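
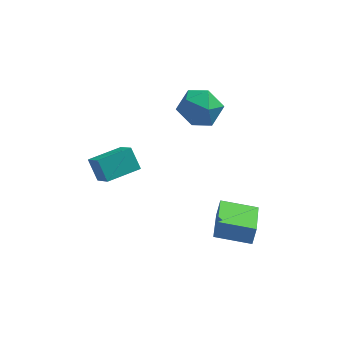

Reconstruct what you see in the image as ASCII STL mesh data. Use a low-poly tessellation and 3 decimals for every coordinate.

solid 
facet normal -0.840 -0.538 -0.069
outer loop
vertex -1.944 -3.927 3.686
vertex -2.408 -3.309 4.523
vertex -2.495 -2.933 2.646
endloop
endfacet
facet normal 0.409 -0.542 -0.734
outer loop
vertex -1.152 -2.071 2.757
vertex -1.944 -3.927 3.686
vertex -2.495 -2.933 2.646
endloop
endfacet
facet normal -0.840 -0.538 -0.069
outer loop
vertex -2.495 -2.933 2.646
vertex -2.408 -3.309 4.523
vertex -2.96 -2.315 3.484
endloop
endfacet
facet normal -0.358 0.645 -0.675
outer loop
vertex -2.96 -2.315 3.484
vertex -1.152 -2.071 2.757
vertex -2.495 -2.933 2.646
endloop
endfacet
facet normal 0.358 -0.645 0.675
outer loop
vertex -1.944 -3.927 3.686
vertex -1.065 -2.447 4.634
vertex -2.408 -3.309 4.523
endloop
endfacet
facet normal 0.408 -0.542 -0.735
outer loop
vertex -0.6 -3.065 3.796
vertex -1.944 -3.927 3.686
vertex -1.152 -2.071 2.757
endloop
endfacet
facet normal 0.359 -0.645 0.675
outer loop
vertex -0.6 -3.065 3.796
vertex -1.065 -2.447 4.634
vertex -1.944 -3.927 3.686
endloop
endfacet
facet normal -0.408 0.541 0.735
outer loop
vertex -2.408 -3.309 4.523
vertex -1.065 -2.447 4.634
vertex -2.96 -2.315 3.484
endloop
endfacet
facet normal -0.358 0.645 -0.675
outer loop
vertex -1.616 -1.453 3.594
vertex -1.152 -2.071 2.757
vertex -2.96 -2.315 3.484
endloop
endfacet
facet normal -0.408 0.542 0.734
outer loop
vertex -2.96 -2.315 3.484
vertex -1.065 -2.447 4.634
vertex -1.616 -1.453 3.594
endloop
endfacet
facet normal 0.840 0.538 0.068
outer loop
vertex -1.616 -1.453 3.594
vertex -0.6 -3.065 3.796
vertex -1.152 -2.071 2.757
endloop
endfacet
facet normal 0.840 0.538 0.069
outer loop
vertex -1.065 -2.447 4.634
vertex -0.6 -3.065 3.796
vertex -1.616 -1.453 3.594
endloop
endfacet
facet normal -0.984 0.062 0.167
outer loop
vertex 2.73 -3.053 0.034
vertex 2.761 -1.098 -0.512
vertex 2.567 -3.294 -0.839
endloop
endfacet
facet normal -0.015 -0.963 0.269
outer loop
vertex 4.279 -3.402 -1.128
vertex 2.73 -3.053 0.034
vertex 2.567 -3.294 -0.839
endloop
endfacet
facet normal -0.984 0.062 0.167
outer loop
vertex 2.567 -3.294 -0.839
vertex 2.761 -1.098 -0.512
vertex 2.598 -1.339 -1.385
endloop
endfacet
facet normal -0.177 -0.262 -0.949
outer loop
vertex 2.598 -1.339 -1.385
vertex 4.279 -3.402 -1.128
vertex 2.567 -3.294 -0.839
endloop
endfacet
facet normal 0.177 0.262 0.949
outer loop
vertex 2.73 -3.053 0.034
vertex 4.473 -1.206 -0.801
vertex 2.761 -1.098 -0.512
endloop
endfacet
facet normal -0.015 -0.963 0.269
outer loop
vertex 4.442 -3.161 -0.255
vertex 2.73 -3.053 0.034
vertex 4.279 -3.402 -1.128
endloop
endfacet
facet normal 0.177 0.262 0.949
outer loop
vertex 4.442 -3.161 -0.255
vertex 4.473 -1.206 -0.801
vertex 2.73 -3.053 0.034
endloop
endfacet
facet normal 0.015 0.963 -0.269
outer loop
vertex 2.761 -1.098 -0.512
vertex 4.473 -1.206 -0.801
vertex 2.598 -1.339 -1.385
endloop
endfacet
facet normal -0.177 -0.262 -0.949
outer loop
vertex 4.31 -1.447 -1.674
vertex 4.279 -3.402 -1.128
vertex 2.598 -1.339 -1.385
endloop
endfacet
facet normal 0.015 0.963 -0.269
outer loop
vertex 2.598 -1.339 -1.385
vertex 4.473 -1.206 -0.801
vertex 4.31 -1.447 -1.674
endloop
endfacet
facet normal 0.984 -0.062 -0.167
outer loop
vertex 4.31 -1.447 -1.674
vertex 4.442 -3.161 -0.255
vertex 4.279 -3.402 -1.128
endloop
endfacet
facet normal 0.984 -0.062 -0.167
outer loop
vertex 4.473 -1.206 -0.801
vertex 4.442 -3.161 -0.255
vertex 4.31 -1.447 -1.674
endloop
endfacet
facet normal 0.087 0.807 0.585
outer loop
vertex 2.144 2.245 4.014
vertex 1.099 2.047 4.442
vertex 2.021 1.585 4.943
endloop
endfacet
facet normal 0.724 0.513 0.460
outer loop
vertex 2.144 2.245 4.014
vertex 2.021 1.585 4.943
vertex 2.758 1.283 4.12
endloop
endfacet
facet normal 0.829 0.502 -0.245
outer loop
vertex 2.144 2.245 4.014
vertex 2.758 1.283 4.12
vertex 2.293 1.558 3.109
endloop
endfacet
facet normal 0.255 0.790 -0.558
outer loop
vertex 2.144 2.245 4.014
vertex 2.293 1.558 3.109
vertex 1.268 2.03 3.308
endloop
endfacet
facet normal -0.204 0.978 -0.045
outer loop
vertex 2.144 2.245 4.014
vertex 1.268 2.03 3.308
vertex 1.099 2.047 4.442
endloop
endfacet
facet normal 0.704 -0.163 0.691
outer loop
vertex 2.758 1.283 4.12
vertex 2.021 1.585 4.943
vertex 2.092 0.49 4.612
endloop
endfacet
facet normal -0.328 0.313 0.891
outer loop
vertex 2.021 1.585 4.943
vertex 1.099 2.047 4.442
vertex 1.067 0.962 4.811
endloop
endfacet
facet normal -0.797 0.590 -0.128
outer loop
vertex 1.099 2.047 4.442
vertex 1.268 2.03 3.308
vertex 0.602 1.237 3.8
endloop
endfacet
facet normal -0.054 0.286 -0.957
outer loop
vertex 1.268 2.03 3.308
vertex 2.293 1.558 3.109
vertex 1.339 0.935 2.977
endloop
endfacet
facet normal 0.874 -0.179 -0.451
outer loop
vertex 2.293 1.558 3.109
vertex 2.758 1.283 4.12
vertex 2.261 0.473 3.478
endloop
endfacet
facet normal -0.255 -0.790 0.558
outer loop
vertex 1.216 0.275 3.906
vertex 2.092 0.49 4.612
vertex 1.067 0.962 4.811
endloop
endfacet
facet normal -0.829 -0.502 0.245
outer loop
vertex 1.216 0.275 3.906
vertex 1.067 0.962 4.811
vertex 0.602 1.237 3.8
endloop
endfacet
facet normal -0.724 -0.513 -0.460
outer loop
vertex 1.216 0.275 3.906
vertex 0.602 1.237 3.8
vertex 1.339 0.935 2.977
endloop
endfacet
facet normal -0.087 -0.807 -0.585
outer loop
vertex 1.216 0.275 3.906
vertex 1.339 0.935 2.977
vertex 2.261 0.473 3.478
endloop
endfacet
facet normal 0.204 -0.978 0.045
outer loop
vertex 1.216 0.275 3.906
vertex 2.261 0.473 3.478
vertex 2.092 0.49 4.612
endloop
endfacet
facet normal 0.054 -0.286 0.957
outer loop
vertex 1.067 0.962 4.811
vertex 2.092 0.49 4.612
vertex 2.021 1.585 4.943
endloop
endfacet
facet normal -0.874 0.179 0.451
outer loop
vertex 0.602 1.237 3.8
vertex 1.067 0.962 4.811
vertex 1.099 2.047 4.442
endloop
endfacet
facet normal -0.704 0.163 -0.691
outer loop
vertex 1.339 0.935 2.977
vertex 0.602 1.237 3.8
vertex 1.268 2.03 3.308
endloop
endfacet
facet normal 0.328 -0.313 -0.891
outer loop
vertex 2.261 0.473 3.478
vertex 1.339 0.935 2.977
vertex 2.293 1.558 3.109
endloop
endfacet
facet normal 0.797 -0.590 0.128
outer loop
vertex 2.092 0.49 4.612
vertex 2.261 0.473 3.478
vertex 2.758 1.283 4.12
endloop
endfacet

endsolid


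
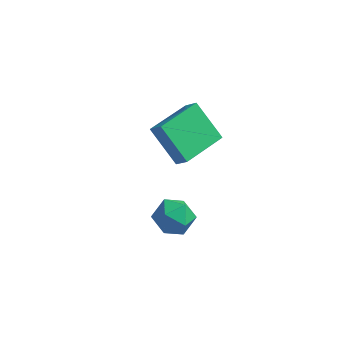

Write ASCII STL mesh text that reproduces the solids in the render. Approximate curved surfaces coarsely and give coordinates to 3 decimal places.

solid 
facet normal -0.673 0.268 0.690
outer loop
vertex 1.441 3.029 1.342
vertex 2.217 4.883 1.378
vertex 0.898 3.269 0.719
endloop
endfacet
facet normal -0.386 -0.922 -0.018
outer loop
vertex 2.183 2.757 -0.598
vertex 1.441 3.029 1.342
vertex 0.898 3.269 0.719
endloop
endfacet
facet normal -0.672 0.268 0.690
outer loop
vertex 0.898 3.269 0.719
vertex 2.217 4.883 1.378
vertex 1.674 5.123 0.756
endloop
endfacet
facet normal -0.631 0.279 -0.724
outer loop
vertex 1.674 5.123 0.756
vertex 2.183 2.757 -0.598
vertex 0.898 3.269 0.719
endloop
endfacet
facet normal 0.631 -0.278 0.724
outer loop
vertex 1.441 3.029 1.342
vertex 3.502 4.371 0.061
vertex 2.217 4.883 1.378
endloop
endfacet
facet normal -0.386 -0.922 -0.018
outer loop
vertex 2.726 2.517 0.024
vertex 1.441 3.029 1.342
vertex 2.183 2.757 -0.598
endloop
endfacet
facet normal 0.631 -0.279 0.724
outer loop
vertex 2.726 2.517 0.024
vertex 3.502 4.371 0.061
vertex 1.441 3.029 1.342
endloop
endfacet
facet normal 0.386 0.922 0.019
outer loop
vertex 2.217 4.883 1.378
vertex 3.502 4.371 0.061
vertex 1.674 5.123 0.756
endloop
endfacet
facet normal -0.631 0.278 -0.724
outer loop
vertex 2.959 4.611 -0.562
vertex 2.183 2.757 -0.598
vertex 1.674 5.123 0.756
endloop
endfacet
facet normal 0.386 0.922 0.018
outer loop
vertex 1.674 5.123 0.756
vertex 3.502 4.371 0.061
vertex 2.959 4.611 -0.562
endloop
endfacet
facet normal 0.672 -0.268 -0.690
outer loop
vertex 2.959 4.611 -0.562
vertex 2.726 2.517 0.024
vertex 2.183 2.757 -0.598
endloop
endfacet
facet normal 0.673 -0.268 -0.690
outer loop
vertex 3.502 4.371 0.061
vertex 2.726 2.517 0.024
vertex 2.959 4.611 -0.562
endloop
endfacet
facet normal -0.024 0.654 0.756
outer loop
vertex 3.406 0.367 -0.02
vertex 2.828 -0.158 0.416
vertex 3.707 -0.265 0.536
endloop
endfacet
facet normal 0.609 0.667 0.429
outer loop
vertex 3.406 0.367 -0.02
vertex 3.707 -0.265 0.536
vertex 4.112 -0.13 -0.249
endloop
endfacet
facet normal 0.499 0.827 -0.258
outer loop
vertex 3.406 0.367 -0.02
vertex 4.112 -0.13 -0.249
vertex 3.483 0.06 -0.855
endloop
endfacet
facet normal -0.203 0.913 -0.354
outer loop
vertex 3.406 0.367 -0.02
vertex 3.483 0.06 -0.855
vertex 2.69 0.043 -0.444
endloop
endfacet
facet normal -0.526 0.806 0.273
outer loop
vertex 3.406 0.367 -0.02
vertex 2.69 0.043 -0.444
vertex 2.828 -0.158 0.416
endloop
endfacet
facet normal 0.888 0.010 0.460
outer loop
vertex 4.112 -0.13 -0.249
vertex 3.707 -0.265 0.536
vertex 3.97 -0.963 0.044
endloop
endfacet
facet normal -0.137 -0.011 0.991
outer loop
vertex 3.707 -0.265 0.536
vertex 2.828 -0.158 0.416
vertex 3.177 -0.98 0.455
endloop
endfacet
facet normal -0.950 0.235 0.207
outer loop
vertex 2.828 -0.158 0.416
vertex 2.69 0.043 -0.444
vertex 2.548 -0.79 -0.151
endloop
endfacet
facet normal -0.427 0.408 -0.807
outer loop
vertex 2.69 0.043 -0.444
vertex 3.483 0.06 -0.855
vertex 2.953 -0.655 -0.936
endloop
endfacet
facet normal 0.709 0.270 -0.651
outer loop
vertex 3.483 0.06 -0.855
vertex 4.112 -0.13 -0.249
vertex 3.832 -0.762 -0.816
endloop
endfacet
facet normal 0.203 -0.913 0.354
outer loop
vertex 3.254 -1.287 -0.38
vertex 3.97 -0.963 0.044
vertex 3.177 -0.98 0.455
endloop
endfacet
facet normal -0.499 -0.827 0.258
outer loop
vertex 3.254 -1.287 -0.38
vertex 3.177 -0.98 0.455
vertex 2.548 -0.79 -0.151
endloop
endfacet
facet normal -0.609 -0.667 -0.429
outer loop
vertex 3.254 -1.287 -0.38
vertex 2.548 -0.79 -0.151
vertex 2.953 -0.655 -0.936
endloop
endfacet
facet normal 0.024 -0.654 -0.756
outer loop
vertex 3.254 -1.287 -0.38
vertex 2.953 -0.655 -0.936
vertex 3.832 -0.762 -0.816
endloop
endfacet
facet normal 0.526 -0.806 -0.273
outer loop
vertex 3.254 -1.287 -0.38
vertex 3.832 -0.762 -0.816
vertex 3.97 -0.963 0.044
endloop
endfacet
facet normal 0.427 -0.408 0.807
outer loop
vertex 3.177 -0.98 0.455
vertex 3.97 -0.963 0.044
vertex 3.707 -0.265 0.536
endloop
endfacet
facet normal -0.709 -0.270 0.651
outer loop
vertex 2.548 -0.79 -0.151
vertex 3.177 -0.98 0.455
vertex 2.828 -0.158 0.416
endloop
endfacet
facet normal -0.888 -0.010 -0.460
outer loop
vertex 2.953 -0.655 -0.936
vertex 2.548 -0.79 -0.151
vertex 2.69 0.043 -0.444
endloop
endfacet
facet normal 0.137 0.011 -0.991
outer loop
vertex 3.832 -0.762 -0.816
vertex 2.953 -0.655 -0.936
vertex 3.483 0.06 -0.855
endloop
endfacet
facet normal 0.950 -0.235 -0.207
outer loop
vertex 3.97 -0.963 0.044
vertex 3.832 -0.762 -0.816
vertex 4.112 -0.13 -0.249
endloop
endfacet

endsolid


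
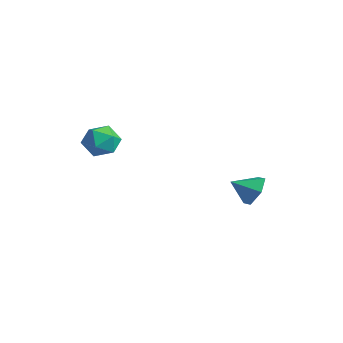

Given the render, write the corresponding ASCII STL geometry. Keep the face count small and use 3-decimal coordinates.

solid 
facet normal 0.396 0.769 -0.502
outer loop
vertex 0.888 3.868 -2.157
vertex 0.251 4.536 -1.636
vertex 1.207 4.3 -1.243
endloop
endfacet
facet normal 0.514 -0.831 0.214
outer loop
vertex 0.888 3.868 -2.157
vertex 1.207 4.3 -1.243
vertex -0.311 3.444 -0.924
endloop
endfacet
facet normal 0.396 0.769 -0.502
outer loop
vertex 1.207 4.3 -1.243
vertex 0.251 4.536 -1.636
vertex 0.57 4.968 -0.722
endloop
endfacet
facet normal 0.368 -0.328 0.870
outer loop
vertex 1.207 4.3 -1.243
vertex 0.57 4.968 -0.722
vertex -0.311 3.444 -0.924
endloop
endfacet
facet normal 0.396 0.769 -0.502
outer loop
vertex 0.57 4.968 -0.722
vertex 0.251 4.536 -1.636
vertex -0.386 5.204 -1.115
endloop
endfacet
facet normal -0.361 0.085 0.929
outer loop
vertex 0.57 4.968 -0.722
vertex -0.386 5.204 -1.115
vertex -0.311 3.444 -0.924
endloop
endfacet
facet normal 0.396 0.769 -0.502
outer loop
vertex -0.386 5.204 -1.115
vertex 0.251 4.536 -1.636
vertex -0.705 4.772 -2.029
endloop
endfacet
facet normal -0.944 -0.004 0.331
outer loop
vertex -0.386 5.204 -1.115
vertex -0.705 4.772 -2.029
vertex -0.311 3.444 -0.924
endloop
endfacet
facet normal 0.396 0.769 -0.502
outer loop
vertex -0.705 4.772 -2.029
vertex 0.251 4.536 -1.636
vertex -0.068 4.104 -2.55
endloop
endfacet
facet normal -0.798 -0.507 -0.325
outer loop
vertex -0.705 4.772 -2.029
vertex -0.068 4.104 -2.55
vertex -0.311 3.444 -0.924
endloop
endfacet
facet normal 0.396 0.769 -0.502
outer loop
vertex -0.068 4.104 -2.55
vertex 0.251 4.536 -1.636
vertex 0.888 3.868 -2.157
endloop
endfacet
facet normal -0.069 -0.921 -0.384
outer loop
vertex -0.068 4.104 -2.55
vertex 0.888 3.868 -2.157
vertex -0.311 3.444 -0.924
endloop
endfacet
facet normal 0.272 0.107 0.956
outer loop
vertex -3.646 -1.686 3.038
vertex -3.394 -2.749 3.085
vertex -2.635 -2.02 2.788
endloop
endfacet
facet normal 0.381 0.711 0.591
outer loop
vertex -3.646 -1.686 3.038
vertex -2.635 -2.02 2.788
vertex -3.124 -1.253 2.181
endloop
endfacet
facet normal -0.243 0.917 0.315
outer loop
vertex -3.646 -1.686 3.038
vertex -3.124 -1.253 2.181
vertex -4.184 -1.507 2.103
endloop
endfacet
facet normal -0.739 0.441 0.510
outer loop
vertex -3.646 -1.686 3.038
vertex -4.184 -1.507 2.103
vertex -4.351 -2.432 2.662
endloop
endfacet
facet normal -0.420 -0.060 0.906
outer loop
vertex -3.646 -1.686 3.038
vertex -4.351 -2.432 2.662
vertex -3.394 -2.749 3.085
endloop
endfacet
facet normal 0.824 0.565 0.050
outer loop
vertex -3.124 -1.253 2.181
vertex -2.635 -2.02 2.788
vertex -2.549 -2.048 1.698
endloop
endfacet
facet normal 0.647 -0.412 0.641
outer loop
vertex -2.635 -2.02 2.788
vertex -3.394 -2.749 3.085
vertex -2.716 -2.973 2.257
endloop
endfacet
facet normal -0.473 -0.681 0.559
outer loop
vertex -3.394 -2.749 3.085
vertex -4.351 -2.432 2.662
vertex -3.776 -3.227 2.179
endloop
endfacet
facet normal -0.988 0.129 -0.081
outer loop
vertex -4.351 -2.432 2.662
vertex -4.184 -1.507 2.103
vertex -4.265 -2.46 1.572
endloop
endfacet
facet normal -0.186 0.899 -0.396
outer loop
vertex -4.184 -1.507 2.103
vertex -3.124 -1.253 2.181
vertex -3.506 -1.731 1.275
endloop
endfacet
facet normal 0.739 -0.441 -0.510
outer loop
vertex -3.254 -2.794 1.322
vertex -2.549 -2.048 1.698
vertex -2.716 -2.973 2.257
endloop
endfacet
facet normal 0.243 -0.917 -0.315
outer loop
vertex -3.254 -2.794 1.322
vertex -2.716 -2.973 2.257
vertex -3.776 -3.227 2.179
endloop
endfacet
facet normal -0.381 -0.711 -0.591
outer loop
vertex -3.254 -2.794 1.322
vertex -3.776 -3.227 2.179
vertex -4.265 -2.46 1.572
endloop
endfacet
facet normal -0.272 -0.107 -0.956
outer loop
vertex -3.254 -2.794 1.322
vertex -4.265 -2.46 1.572
vertex -3.506 -1.731 1.275
endloop
endfacet
facet normal 0.420 0.060 -0.906
outer loop
vertex -3.254 -2.794 1.322
vertex -3.506 -1.731 1.275
vertex -2.549 -2.048 1.698
endloop
endfacet
facet normal 0.988 -0.129 0.081
outer loop
vertex -2.716 -2.973 2.257
vertex -2.549 -2.048 1.698
vertex -2.635 -2.02 2.788
endloop
endfacet
facet normal 0.186 -0.899 0.396
outer loop
vertex -3.776 -3.227 2.179
vertex -2.716 -2.973 2.257
vertex -3.394 -2.749 3.085
endloop
endfacet
facet normal -0.824 -0.565 -0.050
outer loop
vertex -4.265 -2.46 1.572
vertex -3.776 -3.227 2.179
vertex -4.351 -2.432 2.662
endloop
endfacet
facet normal -0.647 0.412 -0.641
outer loop
vertex -3.506 -1.731 1.275
vertex -4.265 -2.46 1.572
vertex -4.184 -1.507 2.103
endloop
endfacet
facet normal 0.473 0.681 -0.559
outer loop
vertex -2.549 -2.048 1.698
vertex -3.506 -1.731 1.275
vertex -3.124 -1.253 2.181
endloop
endfacet

endsolid


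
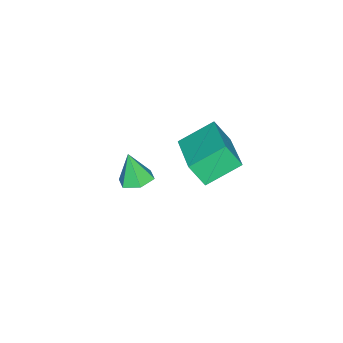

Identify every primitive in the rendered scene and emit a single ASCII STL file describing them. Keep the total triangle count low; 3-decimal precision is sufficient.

solid 
facet normal 0.054 0.297 -0.953
outer loop
vertex 0.997 0.693 -2.937
vertex 0.515 0.257 -3.1
vertex 0.354 0.881 -2.915
endloop
endfacet
facet normal 0.229 0.704 0.672
outer loop
vertex 0.997 0.693 -2.937
vertex 0.354 0.881 -2.915
vertex 0.445 -0.117 -1.9
endloop
endfacet
facet normal 0.056 0.297 -0.953
outer loop
vertex 0.354 0.881 -2.915
vertex 0.515 0.257 -3.1
vertex -0.128 0.445 -3.079
endloop
endfacet
facet normal -0.652 0.510 0.560
outer loop
vertex 0.354 0.881 -2.915
vertex -0.128 0.445 -3.079
vertex 0.445 -0.117 -1.9
endloop
endfacet
facet normal 0.056 0.297 -0.953
outer loop
vertex -0.128 0.445 -3.079
vertex 0.515 0.257 -3.1
vertex 0.033 -0.178 -3.264
endloop
endfacet
facet normal -0.903 -0.319 0.287
outer loop
vertex -0.128 0.445 -3.079
vertex 0.033 -0.178 -3.264
vertex 0.445 -0.117 -1.9
endloop
endfacet
facet normal 0.055 0.299 -0.953
outer loop
vertex 0.033 -0.178 -3.264
vertex 0.515 0.257 -3.1
vertex 0.675 -0.366 -3.286
endloop
endfacet
facet normal -0.275 -0.953 0.126
outer loop
vertex 0.033 -0.178 -3.264
vertex 0.675 -0.366 -3.286
vertex 0.445 -0.117 -1.9
endloop
endfacet
facet normal 0.054 0.298 -0.953
outer loop
vertex 0.675 -0.366 -3.286
vertex 0.515 0.257 -3.1
vertex 1.157 0.07 -3.122
endloop
endfacet
facet normal 0.606 -0.759 0.237
outer loop
vertex 0.675 -0.366 -3.286
vertex 1.157 0.07 -3.122
vertex 0.445 -0.117 -1.9
endloop
endfacet
facet normal 0.054 0.297 -0.953
outer loop
vertex 1.157 0.07 -3.122
vertex 0.515 0.257 -3.1
vertex 0.997 0.693 -2.937
endloop
endfacet
facet normal 0.857 0.069 0.510
outer loop
vertex 1.157 0.07 -3.122
vertex 0.997 0.693 -2.937
vertex 0.445 -0.117 -1.9
endloop
endfacet
facet normal -0.752 -0.610 -0.249
outer loop
vertex 0.74 3.367 1.801
vertex 0.588 3.903 0.947
vertex 1.659 2.52 1.104
endloop
endfacet
facet normal 0.150 -0.526 0.837
outer loop
vertex 3.132 3.717 1.593
vertex 0.74 3.367 1.801
vertex 1.659 2.52 1.104
endloop
endfacet
facet normal -0.752 -0.610 -0.249
outer loop
vertex 1.659 2.52 1.104
vertex 0.588 3.903 0.947
vertex 1.506 3.057 0.251
endloop
endfacet
facet normal 0.642 -0.591 -0.487
outer loop
vertex 1.506 3.057 0.251
vertex 3.132 3.717 1.593
vertex 1.659 2.52 1.104
endloop
endfacet
facet normal -0.643 0.592 0.486
outer loop
vertex 0.74 3.367 1.801
vertex 2.061 5.1 1.436
vertex 0.588 3.903 0.947
endloop
endfacet
facet normal 0.150 -0.526 0.837
outer loop
vertex 2.214 4.563 2.289
vertex 0.74 3.367 1.801
vertex 3.132 3.717 1.593
endloop
endfacet
facet normal -0.642 0.592 0.488
outer loop
vertex 2.214 4.563 2.289
vertex 2.061 5.1 1.436
vertex 0.74 3.367 1.801
endloop
endfacet
facet normal -0.150 0.526 -0.837
outer loop
vertex 0.588 3.903 0.947
vertex 2.061 5.1 1.436
vertex 1.506 3.057 0.251
endloop
endfacet
facet normal 0.642 -0.593 -0.486
outer loop
vertex 2.98 4.253 0.739
vertex 3.132 3.717 1.593
vertex 1.506 3.057 0.251
endloop
endfacet
facet normal -0.150 0.526 -0.837
outer loop
vertex 1.506 3.057 0.251
vertex 2.061 5.1 1.436
vertex 2.98 4.253 0.739
endloop
endfacet
facet normal 0.752 0.611 0.249
outer loop
vertex 2.98 4.253 0.739
vertex 2.214 4.563 2.289
vertex 3.132 3.717 1.593
endloop
endfacet
facet normal 0.752 0.610 0.249
outer loop
vertex 2.061 5.1 1.436
vertex 2.214 4.563 2.289
vertex 2.98 4.253 0.739
endloop
endfacet

endsolid


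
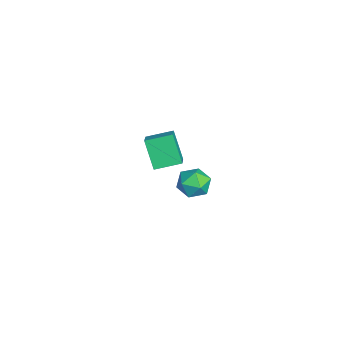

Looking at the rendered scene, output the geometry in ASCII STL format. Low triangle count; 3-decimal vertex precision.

solid 
facet normal -0.519 -0.219 0.826
outer loop
vertex -1.251 -2.277 -2.186
vertex -1.28 -1.104 -1.893
vertex -2.174 -2.163 -2.736
endloop
endfacet
facet normal 0.025 -0.970 -0.242
outer loop
vertex -1.4 -1.836 -3.967
vertex -1.251 -2.277 -2.186
vertex -2.174 -2.163 -2.736
endloop
endfacet
facet normal -0.519 -0.219 0.826
outer loop
vertex -2.174 -2.163 -2.736
vertex -1.28 -1.104 -1.893
vertex -2.203 -0.989 -2.443
endloop
endfacet
facet normal -0.854 0.106 -0.509
outer loop
vertex -2.203 -0.989 -2.443
vertex -1.4 -1.836 -3.967
vertex -2.174 -2.163 -2.736
endloop
endfacet
facet normal 0.854 -0.106 0.509
outer loop
vertex -1.251 -2.277 -2.186
vertex -0.506 -0.777 -3.124
vertex -1.28 -1.104 -1.893
endloop
endfacet
facet normal 0.023 -0.970 -0.242
outer loop
vertex -0.477 -1.951 -3.417
vertex -1.251 -2.277 -2.186
vertex -1.4 -1.836 -3.967
endloop
endfacet
facet normal 0.854 -0.106 0.509
outer loop
vertex -0.477 -1.951 -3.417
vertex -0.506 -0.777 -3.124
vertex -1.251 -2.277 -2.186
endloop
endfacet
facet normal -0.024 0.970 0.243
outer loop
vertex -1.28 -1.104 -1.893
vertex -0.506 -0.777 -3.124
vertex -2.203 -0.989 -2.443
endloop
endfacet
facet normal -0.854 0.106 -0.509
outer loop
vertex -1.429 -0.663 -3.674
vertex -1.4 -1.836 -3.967
vertex -2.203 -0.989 -2.443
endloop
endfacet
facet normal -0.024 0.970 0.242
outer loop
vertex -2.203 -0.989 -2.443
vertex -0.506 -0.777 -3.124
vertex -1.429 -0.663 -3.674
endloop
endfacet
facet normal 0.519 0.219 -0.826
outer loop
vertex -1.429 -0.663 -3.674
vertex -0.477 -1.951 -3.417
vertex -1.4 -1.836 -3.967
endloop
endfacet
facet normal 0.519 0.219 -0.826
outer loop
vertex -0.506 -0.777 -3.124
vertex -0.477 -1.951 -3.417
vertex -1.429 -0.663 -3.674
endloop
endfacet
facet normal 0.012 0.962 -0.271
outer loop
vertex 4.198 -0.269 -0.843
vertex 3.455 -0.241 -0.776
vertex 3.889 -0.081 -0.19
endloop
endfacet
facet normal 0.617 0.785 0.066
outer loop
vertex 4.198 -0.269 -0.843
vertex 3.889 -0.081 -0.19
vertex 4.476 -0.541 -0.206
endloop
endfacet
facet normal 0.922 0.251 -0.295
outer loop
vertex 4.198 -0.269 -0.843
vertex 4.476 -0.541 -0.206
vertex 4.406 -0.985 -0.802
endloop
endfacet
facet normal 0.506 0.098 -0.857
outer loop
vertex 4.198 -0.269 -0.843
vertex 4.406 -0.985 -0.802
vertex 3.774 -0.799 -1.154
endloop
endfacet
facet normal -0.056 0.538 -0.841
outer loop
vertex 4.198 -0.269 -0.843
vertex 3.774 -0.799 -1.154
vertex 3.455 -0.241 -0.776
endloop
endfacet
facet normal 0.444 0.541 0.714
outer loop
vertex 4.476 -0.541 -0.206
vertex 3.889 -0.081 -0.19
vertex 3.906 -0.681 0.254
endloop
endfacet
facet normal -0.533 0.829 0.168
outer loop
vertex 3.889 -0.081 -0.19
vertex 3.455 -0.241 -0.776
vertex 3.274 -0.495 -0.098
endloop
endfacet
facet normal -0.643 0.143 -0.753
outer loop
vertex 3.455 -0.241 -0.776
vertex 3.774 -0.799 -1.154
vertex 3.204 -0.939 -0.694
endloop
endfacet
facet normal 0.266 -0.568 -0.778
outer loop
vertex 3.774 -0.799 -1.154
vertex 4.406 -0.985 -0.802
vertex 3.791 -1.399 -0.71
endloop
endfacet
facet normal 0.938 -0.322 0.130
outer loop
vertex 4.406 -0.985 -0.802
vertex 4.476 -0.541 -0.206
vertex 4.225 -1.239 -0.124
endloop
endfacet
facet normal -0.506 -0.098 0.857
outer loop
vertex 3.482 -1.211 -0.057
vertex 3.906 -0.681 0.254
vertex 3.274 -0.495 -0.098
endloop
endfacet
facet normal -0.922 -0.251 0.295
outer loop
vertex 3.482 -1.211 -0.057
vertex 3.274 -0.495 -0.098
vertex 3.204 -0.939 -0.694
endloop
endfacet
facet normal -0.617 -0.785 -0.066
outer loop
vertex 3.482 -1.211 -0.057
vertex 3.204 -0.939 -0.694
vertex 3.791 -1.399 -0.71
endloop
endfacet
facet normal -0.012 -0.962 0.271
outer loop
vertex 3.482 -1.211 -0.057
vertex 3.791 -1.399 -0.71
vertex 4.225 -1.239 -0.124
endloop
endfacet
facet normal 0.056 -0.538 0.841
outer loop
vertex 3.482 -1.211 -0.057
vertex 4.225 -1.239 -0.124
vertex 3.906 -0.681 0.254
endloop
endfacet
facet normal -0.266 0.568 0.778
outer loop
vertex 3.274 -0.495 -0.098
vertex 3.906 -0.681 0.254
vertex 3.889 -0.081 -0.19
endloop
endfacet
facet normal -0.938 0.322 -0.130
outer loop
vertex 3.204 -0.939 -0.694
vertex 3.274 -0.495 -0.098
vertex 3.455 -0.241 -0.776
endloop
endfacet
facet normal -0.444 -0.541 -0.714
outer loop
vertex 3.791 -1.399 -0.71
vertex 3.204 -0.939 -0.694
vertex 3.774 -0.799 -1.154
endloop
endfacet
facet normal 0.533 -0.829 -0.168
outer loop
vertex 4.225 -1.239 -0.124
vertex 3.791 -1.399 -0.71
vertex 4.406 -0.985 -0.802
endloop
endfacet
facet normal 0.643 -0.143 0.753
outer loop
vertex 3.906 -0.681 0.254
vertex 4.225 -1.239 -0.124
vertex 4.476 -0.541 -0.206
endloop
endfacet

endsolid


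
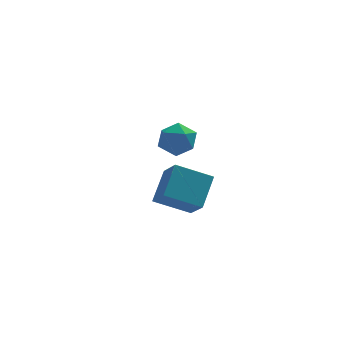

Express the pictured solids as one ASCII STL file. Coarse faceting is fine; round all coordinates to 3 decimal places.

solid 
facet normal -0.771 0.555 -0.312
outer loop
vertex 2.133 4.313 -2.944
vertex 1.364 3.468 -2.549
vertex 1.71 4.362 -1.813
endloop
endfacet
facet normal -0.220 0.968 -0.124
outer loop
vertex 2.133 4.313 -2.944
vertex 1.71 4.362 -1.813
vertex 2.875 4.598 -2.034
endloop
endfacet
facet normal 0.342 0.780 -0.523
outer loop
vertex 2.133 4.313 -2.944
vertex 2.875 4.598 -2.034
vertex 3.249 3.849 -2.906
endloop
endfacet
facet normal 0.138 0.253 -0.958
outer loop
vertex 2.133 4.313 -2.944
vertex 3.249 3.849 -2.906
vertex 2.315 3.151 -3.225
endloop
endfacet
facet normal -0.550 0.114 -0.827
outer loop
vertex 2.133 4.313 -2.944
vertex 2.315 3.151 -3.225
vertex 1.364 3.468 -2.549
endloop
endfacet
facet normal -0.062 0.828 0.557
outer loop
vertex 2.875 4.598 -2.034
vertex 1.71 4.362 -1.813
vertex 2.565 3.929 -1.075
endloop
endfacet
facet normal -0.954 0.161 0.253
outer loop
vertex 1.71 4.362 -1.813
vertex 1.364 3.468 -2.549
vertex 1.631 3.231 -1.394
endloop
endfacet
facet normal -0.597 -0.555 -0.580
outer loop
vertex 1.364 3.468 -2.549
vertex 2.315 3.151 -3.225
vertex 2.005 2.482 -2.266
endloop
endfacet
facet normal 0.516 -0.329 -0.791
outer loop
vertex 2.315 3.151 -3.225
vertex 3.249 3.849 -2.906
vertex 3.17 2.718 -2.487
endloop
endfacet
facet normal 0.847 0.525 -0.088
outer loop
vertex 3.249 3.849 -2.906
vertex 2.875 4.598 -2.034
vertex 3.516 3.612 -1.751
endloop
endfacet
facet normal -0.138 -0.253 0.958
outer loop
vertex 2.747 2.767 -1.356
vertex 2.565 3.929 -1.075
vertex 1.631 3.231 -1.394
endloop
endfacet
facet normal -0.342 -0.780 0.523
outer loop
vertex 2.747 2.767 -1.356
vertex 1.631 3.231 -1.394
vertex 2.005 2.482 -2.266
endloop
endfacet
facet normal 0.220 -0.968 0.124
outer loop
vertex 2.747 2.767 -1.356
vertex 2.005 2.482 -2.266
vertex 3.17 2.718 -2.487
endloop
endfacet
facet normal 0.771 -0.555 0.312
outer loop
vertex 2.747 2.767 -1.356
vertex 3.17 2.718 -2.487
vertex 3.516 3.612 -1.751
endloop
endfacet
facet normal 0.550 -0.114 0.827
outer loop
vertex 2.747 2.767 -1.356
vertex 3.516 3.612 -1.751
vertex 2.565 3.929 -1.075
endloop
endfacet
facet normal -0.516 0.329 0.791
outer loop
vertex 1.631 3.231 -1.394
vertex 2.565 3.929 -1.075
vertex 1.71 4.362 -1.813
endloop
endfacet
facet normal -0.847 -0.525 0.088
outer loop
vertex 2.005 2.482 -2.266
vertex 1.631 3.231 -1.394
vertex 1.364 3.468 -2.549
endloop
endfacet
facet normal 0.062 -0.828 -0.557
outer loop
vertex 3.17 2.718 -2.487
vertex 2.005 2.482 -2.266
vertex 2.315 3.151 -3.225
endloop
endfacet
facet normal 0.954 -0.161 -0.253
outer loop
vertex 3.516 3.612 -1.751
vertex 3.17 2.718 -2.487
vertex 3.249 3.849 -2.906
endloop
endfacet
facet normal 0.597 0.555 0.580
outer loop
vertex 2.565 3.929 -1.075
vertex 3.516 3.612 -1.751
vertex 2.875 4.598 -2.034
endloop
endfacet
facet normal -0.899 0.118 0.421
outer loop
vertex 1.372 -2.513 -0.671
vertex 0.997 -1.186 -1.842
vertex 0.552 -3.939 -2.023
endloop
endfacet
facet normal 0.208 -0.733 0.647
outer loop
vertex 2.503 -4.194 -2.938
vertex 1.372 -2.513 -0.671
vertex 0.552 -3.939 -2.023
endloop
endfacet
facet normal -0.899 0.118 0.422
outer loop
vertex 0.552 -3.939 -2.023
vertex 0.997 -1.186 -1.842
vertex 0.176 -2.612 -3.195
endloop
endfacet
facet normal -0.385 -0.670 -0.635
outer loop
vertex 0.176 -2.612 -3.195
vertex 2.503 -4.194 -2.938
vertex 0.552 -3.939 -2.023
endloop
endfacet
facet normal 0.385 0.669 0.635
outer loop
vertex 1.372 -2.513 -0.671
vertex 2.948 -1.441 -2.757
vertex 0.997 -1.186 -1.842
endloop
endfacet
facet normal 0.207 -0.734 0.647
outer loop
vertex 3.324 -2.768 -1.585
vertex 1.372 -2.513 -0.671
vertex 2.503 -4.194 -2.938
endloop
endfacet
facet normal 0.385 0.670 0.635
outer loop
vertex 3.324 -2.768 -1.585
vertex 2.948 -1.441 -2.757
vertex 1.372 -2.513 -0.671
endloop
endfacet
facet normal -0.208 0.734 -0.647
outer loop
vertex 0.997 -1.186 -1.842
vertex 2.948 -1.441 -2.757
vertex 0.176 -2.612 -3.195
endloop
endfacet
facet normal -0.385 -0.669 -0.635
outer loop
vertex 2.128 -2.867 -4.109
vertex 2.503 -4.194 -2.938
vertex 0.176 -2.612 -3.195
endloop
endfacet
facet normal -0.207 0.733 -0.648
outer loop
vertex 0.176 -2.612 -3.195
vertex 2.948 -1.441 -2.757
vertex 2.128 -2.867 -4.109
endloop
endfacet
facet normal 0.899 -0.118 -0.421
outer loop
vertex 2.128 -2.867 -4.109
vertex 3.324 -2.768 -1.585
vertex 2.503 -4.194 -2.938
endloop
endfacet
facet normal 0.899 -0.117 -0.421
outer loop
vertex 2.948 -1.441 -2.757
vertex 3.324 -2.768 -1.585
vertex 2.128 -2.867 -4.109
endloop
endfacet

endsolid


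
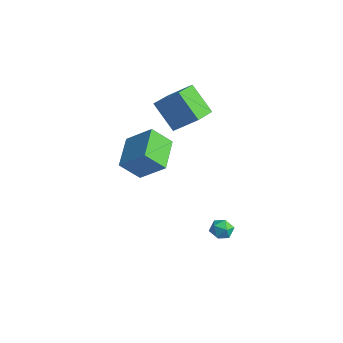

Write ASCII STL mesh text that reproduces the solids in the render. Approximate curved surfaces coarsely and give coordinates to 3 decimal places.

solid 
facet normal -0.646 0.709 0.282
outer loop
vertex -2.199 -3.334 1.886
vertex -0.886 -2.633 3.131
vertex -1.644 -2.383 0.767
endloop
endfacet
facet normal -0.676 -0.361 -0.642
outer loop
vertex -0.274 -3.887 0.169
vertex -2.199 -3.334 1.886
vertex -1.644 -2.383 0.767
endloop
endfacet
facet normal -0.646 0.710 0.282
outer loop
vertex -1.644 -2.383 0.767
vertex -0.886 -2.633 3.131
vertex -0.331 -1.683 2.012
endloop
endfacet
facet normal 0.353 0.605 -0.713
outer loop
vertex -0.331 -1.683 2.012
vertex -0.274 -3.887 0.169
vertex -1.644 -2.383 0.767
endloop
endfacet
facet normal -0.353 -0.605 0.713
outer loop
vertex -2.199 -3.334 1.886
vertex 0.484 -4.137 2.533
vertex -0.886 -2.633 3.131
endloop
endfacet
facet normal -0.676 -0.361 -0.642
outer loop
vertex -0.829 -4.837 1.288
vertex -2.199 -3.334 1.886
vertex -0.274 -3.887 0.169
endloop
endfacet
facet normal -0.353 -0.606 0.713
outer loop
vertex -0.829 -4.837 1.288
vertex 0.484 -4.137 2.533
vertex -2.199 -3.334 1.886
endloop
endfacet
facet normal 0.676 0.361 0.642
outer loop
vertex -0.886 -2.633 3.131
vertex 0.484 -4.137 2.533
vertex -0.331 -1.683 2.012
endloop
endfacet
facet normal 0.353 0.606 -0.713
outer loop
vertex 1.039 -3.186 1.414
vertex -0.274 -3.887 0.169
vertex -0.331 -1.683 2.012
endloop
endfacet
facet normal 0.676 0.361 0.642
outer loop
vertex -0.331 -1.683 2.012
vertex 0.484 -4.137 2.533
vertex 1.039 -3.186 1.414
endloop
endfacet
facet normal 0.646 -0.709 -0.282
outer loop
vertex 1.039 -3.186 1.414
vertex -0.829 -4.837 1.288
vertex -0.274 -3.887 0.169
endloop
endfacet
facet normal 0.646 -0.709 -0.282
outer loop
vertex 0.484 -4.137 2.533
vertex -0.829 -4.837 1.288
vertex 1.039 -3.186 1.414
endloop
endfacet
facet normal 0.064 0.836 0.544
outer loop
vertex 2.488 -0.226 -3.504
vertex 2.807 -0.598 -2.97
vertex 3.21 -0.291 -3.489
endloop
endfacet
facet normal 0.092 0.984 -0.152
outer loop
vertex 2.488 -0.226 -3.504
vertex 3.21 -0.291 -3.489
vertex 2.853 -0.355 -4.118
endloop
endfacet
facet normal -0.504 0.734 -0.454
outer loop
vertex 2.488 -0.226 -3.504
vertex 2.853 -0.355 -4.118
vertex 2.23 -0.702 -3.987
endloop
endfacet
facet normal -0.900 0.432 0.055
outer loop
vertex 2.488 -0.226 -3.504
vertex 2.23 -0.702 -3.987
vertex 2.201 -0.853 -3.278
endloop
endfacet
facet normal -0.550 0.494 0.673
outer loop
vertex 2.488 -0.226 -3.504
vertex 2.201 -0.853 -3.278
vertex 2.807 -0.598 -2.97
endloop
endfacet
facet normal 0.645 0.631 -0.430
outer loop
vertex 2.853 -0.355 -4.118
vertex 3.21 -0.291 -3.489
vertex 3.399 -0.807 -3.962
endloop
endfacet
facet normal 0.601 0.391 0.698
outer loop
vertex 3.21 -0.291 -3.489
vertex 2.807 -0.598 -2.97
vertex 3.37 -0.958 -3.253
endloop
endfacet
facet normal -0.392 -0.161 0.906
outer loop
vertex 2.807 -0.598 -2.97
vertex 2.201 -0.853 -3.278
vertex 2.747 -1.305 -3.122
endloop
endfacet
facet normal -0.960 -0.264 -0.095
outer loop
vertex 2.201 -0.853 -3.278
vertex 2.23 -0.702 -3.987
vertex 2.39 -1.369 -3.751
endloop
endfacet
facet normal -0.319 0.225 -0.921
outer loop
vertex 2.23 -0.702 -3.987
vertex 2.853 -0.355 -4.118
vertex 2.793 -1.062 -4.27
endloop
endfacet
facet normal 0.900 -0.432 -0.055
outer loop
vertex 3.112 -1.434 -3.736
vertex 3.399 -0.807 -3.962
vertex 3.37 -0.958 -3.253
endloop
endfacet
facet normal 0.504 -0.734 0.454
outer loop
vertex 3.112 -1.434 -3.736
vertex 3.37 -0.958 -3.253
vertex 2.747 -1.305 -3.122
endloop
endfacet
facet normal -0.092 -0.984 0.152
outer loop
vertex 3.112 -1.434 -3.736
vertex 2.747 -1.305 -3.122
vertex 2.39 -1.369 -3.751
endloop
endfacet
facet normal -0.064 -0.836 -0.544
outer loop
vertex 3.112 -1.434 -3.736
vertex 2.39 -1.369 -3.751
vertex 2.793 -1.062 -4.27
endloop
endfacet
facet normal 0.550 -0.494 -0.673
outer loop
vertex 3.112 -1.434 -3.736
vertex 2.793 -1.062 -4.27
vertex 3.399 -0.807 -3.962
endloop
endfacet
facet normal 0.960 0.264 0.095
outer loop
vertex 3.37 -0.958 -3.253
vertex 3.399 -0.807 -3.962
vertex 3.21 -0.291 -3.489
endloop
endfacet
facet normal 0.319 -0.225 0.921
outer loop
vertex 2.747 -1.305 -3.122
vertex 3.37 -0.958 -3.253
vertex 2.807 -0.598 -2.97
endloop
endfacet
facet normal -0.645 -0.631 0.430
outer loop
vertex 2.39 -1.369 -3.751
vertex 2.747 -1.305 -3.122
vertex 2.201 -0.853 -3.278
endloop
endfacet
facet normal -0.601 -0.391 -0.698
outer loop
vertex 2.793 -1.062 -4.27
vertex 2.39 -1.369 -3.751
vertex 2.23 -0.702 -3.987
endloop
endfacet
facet normal 0.392 0.161 -0.906
outer loop
vertex 3.399 -0.807 -3.962
vertex 2.793 -1.062 -4.27
vertex 2.853 -0.355 -4.118
endloop
endfacet
facet normal -0.669 -0.120 0.733
outer loop
vertex -1.594 -0.3 4.621
vertex -2.26 1.176 4.254
vertex -2.732 -1.105 3.451
endloop
endfacet
facet normal 0.401 -0.889 0.221
outer loop
vertex -1.34 -0.856 1.926
vertex -1.594 -0.3 4.621
vertex -2.732 -1.105 3.451
endloop
endfacet
facet normal -0.669 -0.120 0.733
outer loop
vertex -2.732 -1.105 3.451
vertex -2.26 1.176 4.254
vertex -3.398 0.371 3.084
endloop
endfacet
facet normal -0.625 -0.442 -0.643
outer loop
vertex -3.398 0.371 3.084
vertex -1.34 -0.856 1.926
vertex -2.732 -1.105 3.451
endloop
endfacet
facet normal 0.625 0.442 0.643
outer loop
vertex -1.594 -0.3 4.621
vertex -0.868 1.425 2.729
vertex -2.26 1.176 4.254
endloop
endfacet
facet normal 0.401 -0.889 0.221
outer loop
vertex -0.202 -0.051 3.096
vertex -1.594 -0.3 4.621
vertex -1.34 -0.856 1.926
endloop
endfacet
facet normal 0.625 0.442 0.643
outer loop
vertex -0.202 -0.051 3.096
vertex -0.868 1.425 2.729
vertex -1.594 -0.3 4.621
endloop
endfacet
facet normal -0.401 0.889 -0.221
outer loop
vertex -2.26 1.176 4.254
vertex -0.868 1.425 2.729
vertex -3.398 0.371 3.084
endloop
endfacet
facet normal -0.625 -0.442 -0.643
outer loop
vertex -2.006 0.62 1.559
vertex -1.34 -0.856 1.926
vertex -3.398 0.371 3.084
endloop
endfacet
facet normal -0.401 0.889 -0.221
outer loop
vertex -3.398 0.371 3.084
vertex -0.868 1.425 2.729
vertex -2.006 0.62 1.559
endloop
endfacet
facet normal 0.669 0.120 -0.733
outer loop
vertex -2.006 0.62 1.559
vertex -0.202 -0.051 3.096
vertex -1.34 -0.856 1.926
endloop
endfacet
facet normal 0.669 0.120 -0.733
outer loop
vertex -0.868 1.425 2.729
vertex -0.202 -0.051 3.096
vertex -2.006 0.62 1.559
endloop
endfacet

endsolid


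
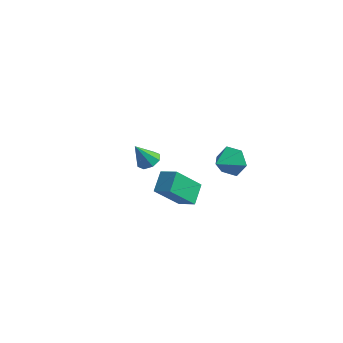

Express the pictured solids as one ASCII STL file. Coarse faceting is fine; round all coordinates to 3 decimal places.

solid 
facet normal -0.934 -0.059 -0.353
outer loop
vertex 1.308 -2.645 0.057
vertex 0.942 -1.648 0.858
vertex 1.799 -1.235 -1.476
endloop
endfacet
facet normal 0.275 -0.750 -0.602
outer loop
vertex 2.798 -1.172 -1.098
vertex 1.308 -2.645 0.057
vertex 1.799 -1.235 -1.476
endloop
endfacet
facet normal -0.934 -0.059 -0.353
outer loop
vertex 1.799 -1.235 -1.476
vertex 0.942 -1.648 0.858
vertex 1.433 -0.238 -0.675
endloop
endfacet
facet normal 0.229 0.659 -0.716
outer loop
vertex 1.433 -0.238 -0.675
vertex 2.798 -1.172 -1.098
vertex 1.799 -1.235 -1.476
endloop
endfacet
facet normal -0.229 -0.659 0.716
outer loop
vertex 1.308 -2.645 0.057
vertex 1.941 -1.585 1.236
vertex 0.942 -1.648 0.858
endloop
endfacet
facet normal 0.275 -0.750 -0.602
outer loop
vertex 2.307 -2.582 0.435
vertex 1.308 -2.645 0.057
vertex 2.798 -1.172 -1.098
endloop
endfacet
facet normal -0.229 -0.659 0.716
outer loop
vertex 2.307 -2.582 0.435
vertex 1.941 -1.585 1.236
vertex 1.308 -2.645 0.057
endloop
endfacet
facet normal -0.275 0.750 0.602
outer loop
vertex 0.942 -1.648 0.858
vertex 1.941 -1.585 1.236
vertex 1.433 -0.238 -0.675
endloop
endfacet
facet normal 0.229 0.659 -0.716
outer loop
vertex 2.432 -0.175 -0.297
vertex 2.798 -1.172 -1.098
vertex 1.433 -0.238 -0.675
endloop
endfacet
facet normal -0.275 0.750 0.602
outer loop
vertex 1.433 -0.238 -0.675
vertex 1.941 -1.585 1.236
vertex 2.432 -0.175 -0.297
endloop
endfacet
facet normal 0.934 0.059 0.353
outer loop
vertex 2.432 -0.175 -0.297
vertex 2.307 -2.582 0.435
vertex 2.798 -1.172 -1.098
endloop
endfacet
facet normal 0.934 0.059 0.353
outer loop
vertex 1.941 -1.585 1.236
vertex 2.307 -2.582 0.435
vertex 2.432 -0.175 -0.297
endloop
endfacet
facet normal 0.248 0.447 -0.859
outer loop
vertex -2.516 2.455 -1.9
vertex -3.206 2.358 -2.15
vertex -2.856 2.89 -1.772
endloop
endfacet
facet normal 0.597 0.241 0.765
outer loop
vertex -2.516 2.455 -1.9
vertex -2.856 2.89 -1.772
vertex -3.594 1.662 -0.81
endloop
endfacet
facet normal 0.249 0.446 -0.859
outer loop
vertex -2.856 2.89 -1.772
vertex -3.206 2.358 -2.15
vertex -3.4 3.013 -1.866
endloop
endfacet
facet normal 0.003 0.616 0.788
outer loop
vertex -2.856 2.89 -1.772
vertex -3.4 3.013 -1.866
vertex -3.594 1.662 -0.81
endloop
endfacet
facet normal 0.249 0.446 -0.859
outer loop
vertex -3.4 3.013 -1.866
vertex -3.206 2.358 -2.15
vertex -3.831 2.753 -2.126
endloop
endfacet
facet normal -0.649 0.524 0.551
outer loop
vertex -3.4 3.013 -1.866
vertex -3.831 2.753 -2.126
vertex -3.594 1.662 -0.81
endloop
endfacet
facet normal 0.250 0.448 -0.858
outer loop
vertex -3.831 2.753 -2.126
vertex -3.206 2.358 -2.15
vertex -3.895 2.262 -2.401
endloop
endfacet
facet normal -0.981 0.020 0.193
outer loop
vertex -3.831 2.753 -2.126
vertex -3.895 2.262 -2.401
vertex -3.594 1.662 -0.81
endloop
endfacet
facet normal 0.251 0.446 -0.859
outer loop
vertex -3.895 2.262 -2.401
vertex -3.206 2.358 -2.15
vertex -3.556 1.827 -2.528
endloop
endfacet
facet normal -0.797 -0.599 -0.075
outer loop
vertex -3.895 2.262 -2.401
vertex -3.556 1.827 -2.528
vertex -3.594 1.662 -0.81
endloop
endfacet
facet normal 0.250 0.447 -0.859
outer loop
vertex -3.556 1.827 -2.528
vertex -3.206 2.358 -2.15
vertex -3.011 1.703 -2.434
endloop
endfacet
facet normal -0.205 -0.974 -0.098
outer loop
vertex -3.556 1.827 -2.528
vertex -3.011 1.703 -2.434
vertex -3.594 1.662 -0.81
endloop
endfacet
facet normal 0.249 0.447 -0.859
outer loop
vertex -3.011 1.703 -2.434
vertex -3.206 2.358 -2.15
vertex -2.58 1.963 -2.174
endloop
endfacet
facet normal 0.449 -0.883 0.139
outer loop
vertex -3.011 1.703 -2.434
vertex -2.58 1.963 -2.174
vertex -3.594 1.662 -0.81
endloop
endfacet
facet normal 0.249 0.446 -0.860
outer loop
vertex -2.58 1.963 -2.174
vertex -3.206 2.358 -2.15
vertex -2.516 2.455 -1.9
endloop
endfacet
facet normal 0.781 -0.378 0.497
outer loop
vertex -2.58 1.963 -2.174
vertex -2.516 2.455 -1.9
vertex -3.594 1.662 -0.81
endloop
endfacet
facet normal 0.025 0.944 -0.328
outer loop
vertex 4.295 0.726 2.606
vertex 3.877 0.452 1.786
vertex 3.338 0.726 2.532
endloop
endfacet
facet normal -0.075 -0.211 0.975
outer loop
vertex 4.295 0.726 2.606
vertex 3.338 0.726 2.532
vertex 3.843 -0.832 2.234
endloop
endfacet
facet normal 0.025 0.944 -0.328
outer loop
vertex 3.338 0.726 2.532
vertex 3.877 0.452 1.786
vertex 2.92 0.452 1.712
endloop
endfacet
facet normal -0.781 -0.352 0.516
outer loop
vertex 3.338 0.726 2.532
vertex 2.92 0.452 1.712
vertex 3.843 -0.832 2.234
endloop
endfacet
facet normal 0.026 0.944 -0.330
outer loop
vertex 2.92 0.452 1.712
vertex 3.877 0.452 1.786
vertex 3.459 0.177 0.967
endloop
endfacet
facet normal -0.719 -0.633 -0.286
outer loop
vertex 2.92 0.452 1.712
vertex 3.459 0.177 0.967
vertex 3.843 -0.832 2.234
endloop
endfacet
facet normal 0.024 0.944 -0.329
outer loop
vertex 3.459 0.177 0.967
vertex 3.877 0.452 1.786
vertex 4.416 0.178 1.041
endloop
endfacet
facet normal 0.050 -0.774 -0.631
outer loop
vertex 3.459 0.177 0.967
vertex 4.416 0.178 1.041
vertex 3.843 -0.832 2.234
endloop
endfacet
facet normal 0.025 0.944 -0.329
outer loop
vertex 4.416 0.178 1.041
vertex 3.877 0.452 1.786
vertex 4.834 0.452 1.86
endloop
endfacet
facet normal 0.755 -0.633 -0.173
outer loop
vertex 4.416 0.178 1.041
vertex 4.834 0.452 1.86
vertex 3.843 -0.832 2.234
endloop
endfacet
facet normal 0.025 0.944 -0.328
outer loop
vertex 4.834 0.452 1.86
vertex 3.877 0.452 1.786
vertex 4.295 0.726 2.606
endloop
endfacet
facet normal 0.693 -0.351 0.630
outer loop
vertex 4.834 0.452 1.86
vertex 4.295 0.726 2.606
vertex 3.843 -0.832 2.234
endloop
endfacet

endsolid


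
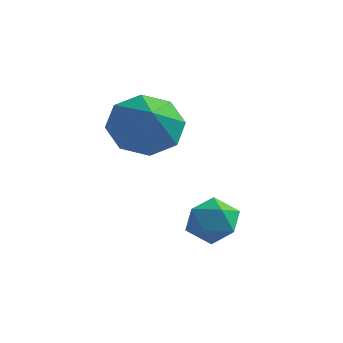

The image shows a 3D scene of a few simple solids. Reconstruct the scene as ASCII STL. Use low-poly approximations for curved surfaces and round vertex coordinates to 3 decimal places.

solid 
facet normal -0.475 0.627 -0.617
outer loop
vertex 1.402 4.087 -0.768
vertex 0.538 3.994 -0.197
vertex 1.361 4.629 -0.186
endloop
endfacet
facet normal 0.996 -0.023 0.091
outer loop
vertex 1.402 4.087 -0.768
vertex 1.361 4.629 -0.186
vertex 1.242 3.066 0.717
endloop
endfacet
facet normal -0.475 0.627 -0.618
outer loop
vertex 1.361 4.629 -0.186
vertex 0.538 3.994 -0.197
vertex 0.838 4.799 0.389
endloop
endfacet
facet normal 0.749 0.288 0.597
outer loop
vertex 1.361 4.629 -0.186
vertex 0.838 4.799 0.389
vertex 1.242 3.066 0.717
endloop
endfacet
facet normal -0.476 0.627 -0.617
outer loop
vertex 0.838 4.799 0.389
vertex 0.538 3.994 -0.197
vertex 0.139 4.497 0.621
endloop
endfacet
facet normal 0.216 0.230 0.949
outer loop
vertex 0.838 4.799 0.389
vertex 0.139 4.497 0.621
vertex 1.242 3.066 0.717
endloop
endfacet
facet normal -0.476 0.626 -0.617
outer loop
vertex 0.139 4.497 0.621
vertex 0.538 3.994 -0.197
vertex -0.326 3.9 0.374
endloop
endfacet
facet normal -0.292 -0.162 0.942
outer loop
vertex 0.139 4.497 0.621
vertex -0.326 3.9 0.374
vertex 1.242 3.066 0.717
endloop
endfacet
facet normal -0.476 0.627 -0.617
outer loop
vertex -0.326 3.9 0.374
vertex 0.538 3.994 -0.197
vertex -0.285 3.358 -0.208
endloop
endfacet
facet normal -0.478 -0.659 0.580
outer loop
vertex -0.326 3.9 0.374
vertex -0.285 3.358 -0.208
vertex 1.242 3.066 0.717
endloop
endfacet
facet normal -0.476 0.627 -0.617
outer loop
vertex -0.285 3.358 -0.208
vertex 0.538 3.994 -0.197
vertex 0.238 3.189 -0.783
endloop
endfacet
facet normal -0.231 -0.970 0.075
outer loop
vertex -0.285 3.358 -0.208
vertex 0.238 3.189 -0.783
vertex 1.242 3.066 0.717
endloop
endfacet
facet normal -0.476 0.627 -0.617
outer loop
vertex 0.238 3.189 -0.783
vertex 0.538 3.994 -0.197
vertex 0.937 3.491 -1.015
endloop
endfacet
facet normal 0.302 -0.912 -0.277
outer loop
vertex 0.238 3.189 -0.783
vertex 0.937 3.491 -1.015
vertex 1.242 3.066 0.717
endloop
endfacet
facet normal -0.475 0.627 -0.617
outer loop
vertex 0.937 3.491 -1.015
vertex 0.538 3.994 -0.197
vertex 1.402 4.087 -0.768
endloop
endfacet
facet normal 0.810 -0.520 -0.270
outer loop
vertex 0.937 3.491 -1.015
vertex 1.402 4.087 -0.768
vertex 1.242 3.066 0.717
endloop
endfacet
facet normal -0.681 0.681 -0.271
outer loop
vertex 2.81 2.843 -2.996
vertex 2.492 2.803 -2.299
vertex 3.053 3.309 -2.437
endloop
endfacet
facet normal -0.068 0.781 -0.621
outer loop
vertex 2.81 2.843 -2.996
vertex 3.053 3.309 -2.437
vertex 3.561 2.978 -2.908
endloop
endfacet
facet normal 0.082 0.182 -0.980
outer loop
vertex 2.81 2.843 -2.996
vertex 3.561 2.978 -2.908
vertex 3.314 2.267 -3.061
endloop
endfacet
facet normal -0.438 -0.287 -0.852
outer loop
vertex 2.81 2.843 -2.996
vertex 3.314 2.267 -3.061
vertex 2.654 2.159 -2.685
endloop
endfacet
facet normal -0.910 0.019 -0.414
outer loop
vertex 2.81 2.843 -2.996
vertex 2.654 2.159 -2.685
vertex 2.492 2.803 -2.299
endloop
endfacet
facet normal 0.449 0.883 -0.137
outer loop
vertex 3.561 2.978 -2.908
vertex 3.053 3.309 -2.437
vertex 3.706 3.021 -2.155
endloop
endfacet
facet normal -0.545 0.721 0.428
outer loop
vertex 3.053 3.309 -2.437
vertex 2.492 2.803 -2.299
vertex 3.046 2.913 -1.779
endloop
endfacet
facet normal -0.917 -0.348 0.196
outer loop
vertex 2.492 2.803 -2.299
vertex 2.654 2.159 -2.685
vertex 2.799 2.202 -1.932
endloop
endfacet
facet normal -0.153 -0.846 -0.511
outer loop
vertex 2.654 2.159 -2.685
vertex 3.314 2.267 -3.061
vertex 3.307 1.871 -2.403
endloop
endfacet
facet normal 0.691 -0.086 -0.718
outer loop
vertex 3.314 2.267 -3.061
vertex 3.561 2.978 -2.908
vertex 3.868 2.377 -2.541
endloop
endfacet
facet normal 0.438 0.287 0.852
outer loop
vertex 3.55 2.337 -1.844
vertex 3.706 3.021 -2.155
vertex 3.046 2.913 -1.779
endloop
endfacet
facet normal -0.082 -0.182 0.980
outer loop
vertex 3.55 2.337 -1.844
vertex 3.046 2.913 -1.779
vertex 2.799 2.202 -1.932
endloop
endfacet
facet normal 0.068 -0.781 0.621
outer loop
vertex 3.55 2.337 -1.844
vertex 2.799 2.202 -1.932
vertex 3.307 1.871 -2.403
endloop
endfacet
facet normal 0.681 -0.681 0.271
outer loop
vertex 3.55 2.337 -1.844
vertex 3.307 1.871 -2.403
vertex 3.868 2.377 -2.541
endloop
endfacet
facet normal 0.910 -0.019 0.414
outer loop
vertex 3.55 2.337 -1.844
vertex 3.868 2.377 -2.541
vertex 3.706 3.021 -2.155
endloop
endfacet
facet normal 0.153 0.846 0.511
outer loop
vertex 3.046 2.913 -1.779
vertex 3.706 3.021 -2.155
vertex 3.053 3.309 -2.437
endloop
endfacet
facet normal -0.691 0.086 0.718
outer loop
vertex 2.799 2.202 -1.932
vertex 3.046 2.913 -1.779
vertex 2.492 2.803 -2.299
endloop
endfacet
facet normal -0.449 -0.883 0.137
outer loop
vertex 3.307 1.871 -2.403
vertex 2.799 2.202 -1.932
vertex 2.654 2.159 -2.685
endloop
endfacet
facet normal 0.545 -0.721 -0.428
outer loop
vertex 3.868 2.377 -2.541
vertex 3.307 1.871 -2.403
vertex 3.314 2.267 -3.061
endloop
endfacet
facet normal 0.917 0.348 -0.196
outer loop
vertex 3.706 3.021 -2.155
vertex 3.868 2.377 -2.541
vertex 3.561 2.978 -2.908
endloop
endfacet

endsolid


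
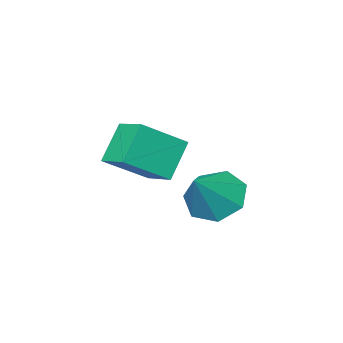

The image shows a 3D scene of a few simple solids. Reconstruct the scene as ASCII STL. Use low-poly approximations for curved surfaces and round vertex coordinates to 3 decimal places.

solid 
facet normal -0.601 -0.190 0.776
outer loop
vertex 0.776 -3.341 -1.886
vertex 0.875 -2.484 -1.599
vertex -0.205 -3.001 -2.563
endloop
endfacet
facet normal -0.109 -0.943 -0.315
outer loop
vertex 0.445 -2.796 -3.401
vertex 0.776 -3.341 -1.886
vertex -0.205 -3.001 -2.563
endloop
endfacet
facet normal -0.602 -0.189 0.776
outer loop
vertex -0.205 -3.001 -2.563
vertex 0.875 -2.484 -1.599
vertex -0.106 -2.143 -2.277
endloop
endfacet
facet normal -0.791 0.274 -0.547
outer loop
vertex -0.106 -2.143 -2.277
vertex 0.445 -2.796 -3.401
vertex -0.205 -3.001 -2.563
endloop
endfacet
facet normal 0.791 -0.274 0.547
outer loop
vertex 0.776 -3.341 -1.886
vertex 1.525 -2.279 -2.437
vertex 0.875 -2.484 -1.599
endloop
endfacet
facet normal -0.110 -0.943 -0.315
outer loop
vertex 1.426 -3.137 -2.723
vertex 0.776 -3.341 -1.886
vertex 0.445 -2.796 -3.401
endloop
endfacet
facet normal 0.791 -0.274 0.547
outer loop
vertex 1.426 -3.137 -2.723
vertex 1.525 -2.279 -2.437
vertex 0.776 -3.341 -1.886
endloop
endfacet
facet normal 0.110 0.943 0.316
outer loop
vertex 0.875 -2.484 -1.599
vertex 1.525 -2.279 -2.437
vertex -0.106 -2.143 -2.277
endloop
endfacet
facet normal -0.791 0.275 -0.547
outer loop
vertex 0.544 -1.939 -3.114
vertex 0.445 -2.796 -3.401
vertex -0.106 -2.143 -2.277
endloop
endfacet
facet normal 0.109 0.943 0.315
outer loop
vertex -0.106 -2.143 -2.277
vertex 1.525 -2.279 -2.437
vertex 0.544 -1.939 -3.114
endloop
endfacet
facet normal 0.602 0.190 -0.775
outer loop
vertex 0.544 -1.939 -3.114
vertex 1.426 -3.137 -2.723
vertex 0.445 -2.796 -3.401
endloop
endfacet
facet normal 0.601 0.189 -0.776
outer loop
vertex 1.525 -2.279 -2.437
vertex 1.426 -3.137 -2.723
vertex 0.544 -1.939 -3.114
endloop
endfacet
facet normal -0.697 -0.223 -0.681
outer loop
vertex 0.991 -0.75 -3.592
vertex 0.482 -0.606 -3.118
vertex 0.794 -0.167 -3.581
endloop
endfacet
facet normal 0.900 0.310 -0.305
outer loop
vertex 0.991 -0.75 -3.592
vertex 0.794 -0.167 -3.581
vertex 1.278 -0.354 -2.342
endloop
endfacet
facet normal -0.698 -0.222 -0.681
outer loop
vertex 0.794 -0.167 -3.581
vertex 0.482 -0.606 -3.118
vertex 0.362 0.086 -3.221
endloop
endfacet
facet normal 0.472 0.880 -0.052
outer loop
vertex 0.794 -0.167 -3.581
vertex 0.362 0.086 -3.221
vertex 1.278 -0.354 -2.342
endloop
endfacet
facet normal -0.698 -0.222 -0.681
outer loop
vertex 0.362 0.086 -3.221
vertex 0.482 -0.606 -3.118
vertex 0.021 -0.183 -2.784
endloop
endfacet
facet normal -0.055 0.869 0.492
outer loop
vertex 0.362 0.086 -3.221
vertex 0.021 -0.183 -2.784
vertex 1.278 -0.354 -2.342
endloop
endfacet
facet normal -0.697 -0.222 -0.681
outer loop
vertex 0.021 -0.183 -2.784
vertex 0.482 -0.606 -3.118
vertex 0.027 -0.77 -2.599
endloop
endfacet
facet normal -0.283 0.286 0.916
outer loop
vertex 0.021 -0.183 -2.784
vertex 0.027 -0.77 -2.599
vertex 1.278 -0.354 -2.342
endloop
endfacet
facet normal -0.697 -0.222 -0.681
outer loop
vertex 0.027 -0.77 -2.599
vertex 0.482 -0.606 -3.118
vertex 0.376 -1.234 -2.805
endloop
endfacet
facet normal -0.042 -0.431 0.901
outer loop
vertex 0.027 -0.77 -2.599
vertex 0.376 -1.234 -2.805
vertex 1.278 -0.354 -2.342
endloop
endfacet
facet normal -0.698 -0.222 -0.681
outer loop
vertex 0.376 -1.234 -2.805
vertex 0.482 -0.606 -3.118
vertex 0.805 -1.226 -3.247
endloop
endfacet
facet normal 0.488 -0.742 0.460
outer loop
vertex 0.376 -1.234 -2.805
vertex 0.805 -1.226 -3.247
vertex 1.278 -0.354 -2.342
endloop
endfacet
facet normal -0.697 -0.222 -0.682
outer loop
vertex 0.805 -1.226 -3.247
vertex 0.482 -0.606 -3.118
vertex 0.991 -0.75 -3.592
endloop
endfacet
facet normal 0.908 -0.411 -0.078
outer loop
vertex 0.805 -1.226 -3.247
vertex 0.991 -0.75 -3.592
vertex 1.278 -0.354 -2.342
endloop
endfacet

endsolid


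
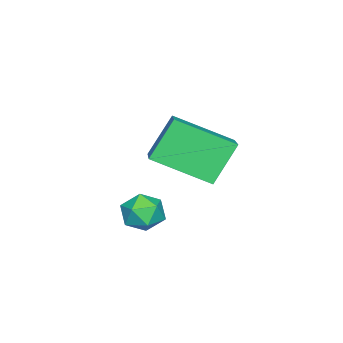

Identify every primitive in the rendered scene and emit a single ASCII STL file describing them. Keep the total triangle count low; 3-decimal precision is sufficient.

solid 
facet normal 0.353 0.178 0.919
outer loop
vertex 2.593 3.336 -0.468
vertex 2.365 2.682 -0.254
vertex 3.033 2.762 -0.526
endloop
endfacet
facet normal 0.738 0.523 0.427
outer loop
vertex 2.593 3.336 -0.468
vertex 3.033 2.762 -0.526
vertex 2.999 3.249 -1.063
endloop
endfacet
facet normal 0.300 0.952 0.065
outer loop
vertex 2.593 3.336 -0.468
vertex 2.999 3.249 -1.063
vertex 2.31 3.47 -1.122
endloop
endfacet
facet normal -0.358 0.872 0.333
outer loop
vertex 2.593 3.336 -0.468
vertex 2.31 3.47 -1.122
vertex 1.919 3.119 -0.623
endloop
endfacet
facet normal -0.325 0.394 0.860
outer loop
vertex 2.593 3.336 -0.468
vertex 1.919 3.119 -0.623
vertex 2.365 2.682 -0.254
endloop
endfacet
facet normal 0.999 0.037 -0.029
outer loop
vertex 2.999 3.249 -1.063
vertex 3.033 2.762 -0.526
vertex 3.021 2.541 -1.217
endloop
endfacet
facet normal 0.375 -0.521 0.767
outer loop
vertex 3.033 2.762 -0.526
vertex 2.365 2.682 -0.254
vertex 2.63 2.19 -0.718
endloop
endfacet
facet normal -0.721 -0.169 0.672
outer loop
vertex 2.365 2.682 -0.254
vertex 1.919 3.119 -0.623
vertex 1.941 2.411 -0.777
endloop
endfacet
facet normal -0.775 0.606 -0.180
outer loop
vertex 1.919 3.119 -0.623
vertex 2.31 3.47 -1.122
vertex 1.907 2.898 -1.314
endloop
endfacet
facet normal 0.288 0.735 -0.614
outer loop
vertex 2.31 3.47 -1.122
vertex 2.999 3.249 -1.063
vertex 2.575 2.978 -1.586
endloop
endfacet
facet normal 0.358 -0.872 -0.333
outer loop
vertex 2.347 2.324 -1.372
vertex 3.021 2.541 -1.217
vertex 2.63 2.19 -0.718
endloop
endfacet
facet normal -0.300 -0.952 -0.065
outer loop
vertex 2.347 2.324 -1.372
vertex 2.63 2.19 -0.718
vertex 1.941 2.411 -0.777
endloop
endfacet
facet normal -0.738 -0.523 -0.427
outer loop
vertex 2.347 2.324 -1.372
vertex 1.941 2.411 -0.777
vertex 1.907 2.898 -1.314
endloop
endfacet
facet normal -0.353 -0.178 -0.919
outer loop
vertex 2.347 2.324 -1.372
vertex 1.907 2.898 -1.314
vertex 2.575 2.978 -1.586
endloop
endfacet
facet normal 0.325 -0.394 -0.860
outer loop
vertex 2.347 2.324 -1.372
vertex 2.575 2.978 -1.586
vertex 3.021 2.541 -1.217
endloop
endfacet
facet normal 0.775 -0.606 0.180
outer loop
vertex 2.63 2.19 -0.718
vertex 3.021 2.541 -1.217
vertex 3.033 2.762 -0.526
endloop
endfacet
facet normal -0.288 -0.735 0.614
outer loop
vertex 1.941 2.411 -0.777
vertex 2.63 2.19 -0.718
vertex 2.365 2.682 -0.254
endloop
endfacet
facet normal -0.999 -0.037 0.029
outer loop
vertex 1.907 2.898 -1.314
vertex 1.941 2.411 -0.777
vertex 1.919 3.119 -0.623
endloop
endfacet
facet normal -0.375 0.521 -0.767
outer loop
vertex 2.575 2.978 -1.586
vertex 1.907 2.898 -1.314
vertex 2.31 3.47 -1.122
endloop
endfacet
facet normal 0.721 0.169 -0.672
outer loop
vertex 3.021 2.541 -1.217
vertex 2.575 2.978 -1.586
vertex 2.999 3.249 -1.063
endloop
endfacet
facet normal -0.517 0.248 0.819
outer loop
vertex -1.274 1.916 1.027
vertex 0.004 2.604 1.625
vertex -1.827 3.721 0.131
endloop
endfacet
facet normal -0.814 -0.438 -0.381
outer loop
vertex -0.984 3.316 -1.205
vertex -1.274 1.916 1.027
vertex -1.827 3.721 0.131
endloop
endfacet
facet normal -0.517 0.249 0.819
outer loop
vertex -1.827 3.721 0.131
vertex 0.004 2.604 1.625
vertex -0.549 4.409 0.728
endloop
endfacet
facet normal -0.265 0.864 -0.429
outer loop
vertex -0.549 4.409 0.728
vertex -0.984 3.316 -1.205
vertex -1.827 3.721 0.131
endloop
endfacet
facet normal 0.264 -0.864 0.429
outer loop
vertex -1.274 1.916 1.027
vertex 0.847 2.199 0.289
vertex 0.004 2.604 1.625
endloop
endfacet
facet normal -0.814 -0.439 -0.381
outer loop
vertex -0.431 1.511 -0.308
vertex -1.274 1.916 1.027
vertex -0.984 3.316 -1.205
endloop
endfacet
facet normal 0.265 -0.864 0.429
outer loop
vertex -0.431 1.511 -0.308
vertex 0.847 2.199 0.289
vertex -1.274 1.916 1.027
endloop
endfacet
facet normal 0.814 0.439 0.381
outer loop
vertex 0.004 2.604 1.625
vertex 0.847 2.199 0.289
vertex -0.549 4.409 0.728
endloop
endfacet
facet normal -0.264 0.864 -0.429
outer loop
vertex 0.294 4.004 -0.607
vertex -0.984 3.316 -1.205
vertex -0.549 4.409 0.728
endloop
endfacet
facet normal 0.814 0.438 0.381
outer loop
vertex -0.549 4.409 0.728
vertex 0.847 2.199 0.289
vertex 0.294 4.004 -0.607
endloop
endfacet
facet normal 0.517 -0.249 -0.819
outer loop
vertex 0.294 4.004 -0.607
vertex -0.431 1.511 -0.308
vertex -0.984 3.316 -1.205
endloop
endfacet
facet normal 0.517 -0.248 -0.819
outer loop
vertex 0.847 2.199 0.289
vertex -0.431 1.511 -0.308
vertex 0.294 4.004 -0.607
endloop
endfacet

endsolid


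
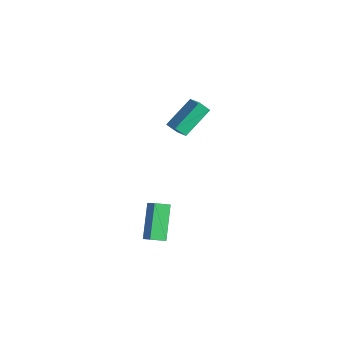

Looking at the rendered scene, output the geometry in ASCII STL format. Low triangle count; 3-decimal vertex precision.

solid 
facet normal -0.528 0.475 0.705
outer loop
vertex 2.865 -3.414 -1.826
vertex 3.111 -2.639 -2.164
vertex 2.215 -3.418 -2.31
endloop
endfacet
facet normal -0.280 -0.880 0.384
outer loop
vertex 3.329 -4.421 -3.796
vertex 2.865 -3.414 -1.826
vertex 2.215 -3.418 -2.31
endloop
endfacet
facet normal -0.528 0.476 0.703
outer loop
vertex 2.215 -3.418 -2.31
vertex 3.111 -2.639 -2.164
vertex 2.462 -2.644 -2.648
endloop
endfacet
facet normal -0.802 -0.005 -0.598
outer loop
vertex 2.462 -2.644 -2.648
vertex 3.329 -4.421 -3.796
vertex 2.215 -3.418 -2.31
endloop
endfacet
facet normal 0.802 0.006 0.597
outer loop
vertex 2.865 -3.414 -1.826
vertex 4.225 -3.642 -3.65
vertex 3.111 -2.639 -2.164
endloop
endfacet
facet normal -0.280 -0.880 0.384
outer loop
vertex 3.978 -4.416 -3.312
vertex 2.865 -3.414 -1.826
vertex 3.329 -4.421 -3.796
endloop
endfacet
facet normal 0.802 0.005 0.597
outer loop
vertex 3.978 -4.416 -3.312
vertex 4.225 -3.642 -3.65
vertex 2.865 -3.414 -1.826
endloop
endfacet
facet normal 0.280 0.880 -0.384
outer loop
vertex 3.111 -2.639 -2.164
vertex 4.225 -3.642 -3.65
vertex 2.462 -2.644 -2.648
endloop
endfacet
facet normal -0.802 -0.006 -0.597
outer loop
vertex 3.575 -3.646 -4.134
vertex 3.329 -4.421 -3.796
vertex 2.462 -2.644 -2.648
endloop
endfacet
facet normal 0.280 0.880 -0.384
outer loop
vertex 2.462 -2.644 -2.648
vertex 4.225 -3.642 -3.65
vertex 3.575 -3.646 -4.134
endloop
endfacet
facet normal 0.529 -0.475 -0.704
outer loop
vertex 3.575 -3.646 -4.134
vertex 3.978 -4.416 -3.312
vertex 3.329 -4.421 -3.796
endloop
endfacet
facet normal 0.527 -0.476 -0.704
outer loop
vertex 4.225 -3.642 -3.65
vertex 3.978 -4.416 -3.312
vertex 3.575 -3.646 -4.134
endloop
endfacet
facet normal -0.455 -0.538 0.710
outer loop
vertex -2.953 1.731 -2.606
vertex -3.233 3.472 -1.466
vertex -4.115 1.932 -3.199
endloop
endfacet
facet normal 0.134 -0.829 -0.543
outer loop
vertex -3.747 2.368 -3.774
vertex -2.953 1.731 -2.606
vertex -4.115 1.932 -3.199
endloop
endfacet
facet normal -0.455 -0.538 0.710
outer loop
vertex -4.115 1.932 -3.199
vertex -3.233 3.472 -1.466
vertex -4.395 3.673 -2.059
endloop
endfacet
facet normal -0.881 0.152 -0.448
outer loop
vertex -4.395 3.673 -2.059
vertex -3.747 2.368 -3.774
vertex -4.115 1.932 -3.199
endloop
endfacet
facet normal 0.881 -0.152 0.448
outer loop
vertex -2.953 1.731 -2.606
vertex -2.865 3.908 -2.041
vertex -3.233 3.472 -1.466
endloop
endfacet
facet normal 0.134 -0.829 -0.543
outer loop
vertex -2.585 2.167 -3.181
vertex -2.953 1.731 -2.606
vertex -3.747 2.368 -3.774
endloop
endfacet
facet normal 0.881 -0.152 0.448
outer loop
vertex -2.585 2.167 -3.181
vertex -2.865 3.908 -2.041
vertex -2.953 1.731 -2.606
endloop
endfacet
facet normal -0.134 0.829 0.543
outer loop
vertex -3.233 3.472 -1.466
vertex -2.865 3.908 -2.041
vertex -4.395 3.673 -2.059
endloop
endfacet
facet normal -0.881 0.152 -0.448
outer loop
vertex -4.027 4.109 -2.634
vertex -3.747 2.368 -3.774
vertex -4.395 3.673 -2.059
endloop
endfacet
facet normal -0.134 0.829 0.543
outer loop
vertex -4.395 3.673 -2.059
vertex -2.865 3.908 -2.041
vertex -4.027 4.109 -2.634
endloop
endfacet
facet normal 0.455 0.538 -0.710
outer loop
vertex -4.027 4.109 -2.634
vertex -2.585 2.167 -3.181
vertex -3.747 2.368 -3.774
endloop
endfacet
facet normal 0.455 0.538 -0.710
outer loop
vertex -2.865 3.908 -2.041
vertex -2.585 2.167 -3.181
vertex -4.027 4.109 -2.634
endloop
endfacet

endsolid


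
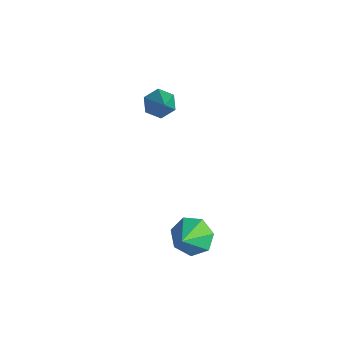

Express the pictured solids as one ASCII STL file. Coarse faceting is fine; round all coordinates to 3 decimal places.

solid 
facet normal -0.727 0.139 -0.672
outer loop
vertex -4.14 1.242 0.07
vertex -4.462 0.746 0.316
vertex -4.56 1.336 0.544
endloop
endfacet
facet normal 0.419 0.887 0.195
outer loop
vertex -4.14 1.242 0.07
vertex -4.56 1.336 0.544
vertex -3.238 0.514 1.444
endloop
endfacet
facet normal -0.728 0.138 -0.671
outer loop
vertex -4.56 1.336 0.544
vertex -4.462 0.746 0.316
vertex -4.881 0.84 0.79
endloop
endfacet
facet normal -0.216 0.542 0.812
outer loop
vertex -4.56 1.336 0.544
vertex -4.881 0.84 0.79
vertex -3.238 0.514 1.444
endloop
endfacet
facet normal -0.728 0.138 -0.671
outer loop
vertex -4.881 0.84 0.79
vertex -4.462 0.746 0.316
vertex -4.783 0.25 0.562
endloop
endfacet
facet normal -0.406 -0.387 0.828
outer loop
vertex -4.881 0.84 0.79
vertex -4.783 0.25 0.562
vertex -3.238 0.514 1.444
endloop
endfacet
facet normal -0.728 0.138 -0.672
outer loop
vertex -4.783 0.25 0.562
vertex -4.462 0.746 0.316
vertex -4.363 0.156 0.088
endloop
endfacet
facet normal 0.037 -0.973 0.226
outer loop
vertex -4.783 0.25 0.562
vertex -4.363 0.156 0.088
vertex -3.238 0.514 1.444
endloop
endfacet
facet normal -0.728 0.138 -0.672
outer loop
vertex -4.363 0.156 0.088
vertex -4.462 0.746 0.316
vertex -4.042 0.652 -0.158
endloop
endfacet
facet normal 0.672 -0.629 -0.391
outer loop
vertex -4.363 0.156 0.088
vertex -4.042 0.652 -0.158
vertex -3.238 0.514 1.444
endloop
endfacet
facet normal -0.727 0.139 -0.672
outer loop
vertex -4.042 0.652 -0.158
vertex -4.462 0.746 0.316
vertex -4.14 1.242 0.07
endloop
endfacet
facet normal 0.863 0.301 -0.407
outer loop
vertex -4.042 0.652 -0.158
vertex -4.14 1.242 0.07
vertex -3.238 0.514 1.444
endloop
endfacet
facet normal -0.585 0.549 -0.597
outer loop
vertex 0.92 -0.012 -3.304
vertex 0.456 0.193 -2.66
vertex 1.118 0.577 -2.956
endloop
endfacet
facet normal 0.957 -0.198 -0.210
outer loop
vertex 0.92 -0.012 -3.304
vertex 1.118 0.577 -2.956
vertex 1.124 -0.433 -1.98
endloop
endfacet
facet normal -0.585 0.549 -0.596
outer loop
vertex 1.118 0.577 -2.956
vertex 0.456 0.193 -2.66
vertex 0.817 0.876 -2.385
endloop
endfacet
facet normal 0.899 0.308 0.313
outer loop
vertex 1.118 0.577 -2.956
vertex 0.817 0.876 -2.385
vertex 1.124 -0.433 -1.98
endloop
endfacet
facet normal -0.586 0.549 -0.596
outer loop
vertex 0.817 0.876 -2.385
vertex 0.456 0.193 -2.66
vertex 0.245 0.661 -2.021
endloop
endfacet
facet normal 0.403 0.355 0.843
outer loop
vertex 0.817 0.876 -2.385
vertex 0.245 0.661 -2.021
vertex 1.124 -0.433 -1.98
endloop
endfacet
facet normal -0.586 0.550 -0.596
outer loop
vertex 0.245 0.661 -2.021
vertex 0.456 0.193 -2.66
vertex -0.168 0.094 -2.138
endloop
endfacet
facet normal -0.157 -0.089 0.984
outer loop
vertex 0.245 0.661 -2.021
vertex -0.168 0.094 -2.138
vertex 1.124 -0.433 -1.98
endloop
endfacet
facet normal -0.586 0.549 -0.596
outer loop
vertex -0.168 0.094 -2.138
vertex 0.456 0.193 -2.66
vertex -0.111 -0.399 -2.648
endloop
endfacet
facet normal -0.359 -0.691 0.628
outer loop
vertex -0.168 0.094 -2.138
vertex -0.111 -0.399 -2.648
vertex 1.124 -0.433 -1.98
endloop
endfacet
facet normal -0.586 0.549 -0.596
outer loop
vertex -0.111 -0.399 -2.648
vertex 0.456 0.193 -2.66
vertex 0.373 -0.446 -3.167
endloop
endfacet
facet normal -0.051 -0.998 0.043
outer loop
vertex -0.111 -0.399 -2.648
vertex 0.373 -0.446 -3.167
vertex 1.124 -0.433 -1.98
endloop
endfacet
facet normal -0.585 0.549 -0.596
outer loop
vertex 0.373 -0.446 -3.167
vertex 0.456 0.193 -2.66
vertex 0.92 -0.012 -3.304
endloop
endfacet
facet normal 0.535 -0.778 -0.330
outer loop
vertex 0.373 -0.446 -3.167
vertex 0.92 -0.012 -3.304
vertex 1.124 -0.433 -1.98
endloop
endfacet

endsolid


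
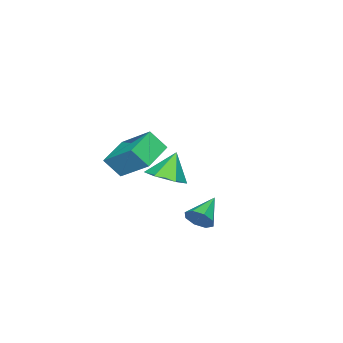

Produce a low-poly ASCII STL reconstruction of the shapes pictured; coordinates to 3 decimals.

solid 
facet normal 0.893 0.052 -0.446
outer loop
vertex 3.065 2.677 -1.657
vertex 2.809 2.252 -2.219
vertex 2.835 2.989 -2.081
endloop
endfacet
facet normal -0.166 0.749 0.641
outer loop
vertex 3.065 2.677 -1.657
vertex 2.835 2.989 -2.081
vertex 1.371 2.168 -1.501
endloop
endfacet
facet normal 0.893 0.052 -0.447
outer loop
vertex 2.835 2.989 -2.081
vertex 2.809 2.252 -2.219
vertex 2.59 2.869 -2.585
endloop
endfacet
facet normal -0.481 0.876 0.025
outer loop
vertex 2.835 2.989 -2.081
vertex 2.59 2.869 -2.585
vertex 1.371 2.168 -1.501
endloop
endfacet
facet normal 0.893 0.053 -0.446
outer loop
vertex 2.59 2.869 -2.585
vertex 2.809 2.252 -2.219
vertex 2.473 2.388 -2.876
endloop
endfacet
facet normal -0.721 0.479 -0.501
outer loop
vertex 2.59 2.869 -2.585
vertex 2.473 2.388 -2.876
vertex 1.371 2.168 -1.501
endloop
endfacet
facet normal 0.893 0.053 -0.446
outer loop
vertex 2.473 2.388 -2.876
vertex 2.809 2.252 -2.219
vertex 2.553 1.827 -2.782
endloop
endfacet
facet normal -0.746 -0.212 -0.632
outer loop
vertex 2.473 2.388 -2.876
vertex 2.553 1.827 -2.782
vertex 1.371 2.168 -1.501
endloop
endfacet
facet normal 0.893 0.053 -0.446
outer loop
vertex 2.553 1.827 -2.782
vertex 2.809 2.252 -2.219
vertex 2.783 1.515 -2.358
endloop
endfacet
facet normal -0.541 -0.790 -0.288
outer loop
vertex 2.553 1.827 -2.782
vertex 2.783 1.515 -2.358
vertex 1.371 2.168 -1.501
endloop
endfacet
facet normal 0.893 0.053 -0.446
outer loop
vertex 2.783 1.515 -2.358
vertex 2.809 2.252 -2.219
vertex 3.028 1.635 -1.853
endloop
endfacet
facet normal -0.226 -0.918 0.327
outer loop
vertex 2.783 1.515 -2.358
vertex 3.028 1.635 -1.853
vertex 1.371 2.168 -1.501
endloop
endfacet
facet normal 0.893 0.052 -0.447
outer loop
vertex 3.028 1.635 -1.853
vertex 2.809 2.252 -2.219
vertex 3.145 2.116 -1.563
endloop
endfacet
facet normal 0.015 -0.519 0.855
outer loop
vertex 3.028 1.635 -1.853
vertex 3.145 2.116 -1.563
vertex 1.371 2.168 -1.501
endloop
endfacet
facet normal 0.893 0.053 -0.447
outer loop
vertex 3.145 2.116 -1.563
vertex 2.809 2.252 -2.219
vertex 3.065 2.677 -1.657
endloop
endfacet
facet normal 0.039 0.171 0.985
outer loop
vertex 3.145 2.116 -1.563
vertex 3.065 2.677 -1.657
vertex 1.371 2.168 -1.501
endloop
endfacet
facet normal 0.479 -0.071 -0.875
outer loop
vertex -1.418 -2.968 -2.787
vertex -2.382 -2.949 -3.316
vertex -1.853 -2.008 -3.103
endloop
endfacet
facet normal 0.441 0.455 0.774
outer loop
vertex -1.418 -2.968 -2.787
vertex -1.853 -2.008 -3.103
vertex -3.178 -2.831 -1.864
endloop
endfacet
facet normal 0.478 -0.071 -0.875
outer loop
vertex -1.853 -2.008 -3.103
vertex -2.382 -2.949 -3.316
vertex -2.818 -1.989 -3.632
endloop
endfacet
facet normal -0.195 0.900 0.389
outer loop
vertex -1.853 -2.008 -3.103
vertex -2.818 -1.989 -3.632
vertex -3.178 -2.831 -1.864
endloop
endfacet
facet normal 0.479 -0.070 -0.875
outer loop
vertex -2.818 -1.989 -3.632
vertex -2.382 -2.949 -3.316
vertex -3.347 -2.929 -3.846
endloop
endfacet
facet normal -0.875 0.481 0.051
outer loop
vertex -2.818 -1.989 -3.632
vertex -3.347 -2.929 -3.846
vertex -3.178 -2.831 -1.864
endloop
endfacet
facet normal 0.479 -0.070 -0.875
outer loop
vertex -3.347 -2.929 -3.846
vertex -2.382 -2.949 -3.316
vertex -2.911 -3.889 -3.53
endloop
endfacet
facet normal -0.918 -0.385 0.097
outer loop
vertex -3.347 -2.929 -3.846
vertex -2.911 -3.889 -3.53
vertex -3.178 -2.831 -1.864
endloop
endfacet
facet normal 0.479 -0.070 -0.875
outer loop
vertex -2.911 -3.889 -3.53
vertex -2.382 -2.949 -3.316
vertex -1.947 -3.908 -3.001
endloop
endfacet
facet normal -0.281 -0.830 0.482
outer loop
vertex -2.911 -3.889 -3.53
vertex -1.947 -3.908 -3.001
vertex -3.178 -2.831 -1.864
endloop
endfacet
facet normal 0.479 -0.070 -0.875
outer loop
vertex -1.947 -3.908 -3.001
vertex -2.382 -2.949 -3.316
vertex -1.418 -2.968 -2.787
endloop
endfacet
facet normal 0.398 -0.411 0.820
outer loop
vertex -1.947 -3.908 -3.001
vertex -1.418 -2.968 -2.787
vertex -3.178 -2.831 -1.864
endloop
endfacet
facet normal -0.960 -0.066 0.273
outer loop
vertex 2.731 -0.404 2.584
vertex 2.416 0.311 1.648
vertex 2.503 -2.083 1.378
endloop
endfacet
facet normal 0.258 -0.586 0.768
outer loop
vertex 4.144 -1.971 0.912
vertex 2.731 -0.404 2.584
vertex 2.503 -2.083 1.378
endloop
endfacet
facet normal -0.960 -0.066 0.273
outer loop
vertex 2.503 -2.083 1.378
vertex 2.416 0.311 1.648
vertex 2.188 -1.368 0.442
endloop
endfacet
facet normal -0.110 -0.807 -0.580
outer loop
vertex 2.188 -1.368 0.442
vertex 4.144 -1.971 0.912
vertex 2.503 -2.083 1.378
endloop
endfacet
facet normal 0.110 0.807 0.580
outer loop
vertex 2.731 -0.404 2.584
vertex 4.057 0.423 1.182
vertex 2.416 0.311 1.648
endloop
endfacet
facet normal 0.258 -0.586 0.768
outer loop
vertex 4.372 -0.292 2.118
vertex 2.731 -0.404 2.584
vertex 4.144 -1.971 0.912
endloop
endfacet
facet normal 0.110 0.807 0.580
outer loop
vertex 4.372 -0.292 2.118
vertex 4.057 0.423 1.182
vertex 2.731 -0.404 2.584
endloop
endfacet
facet normal -0.258 0.586 -0.768
outer loop
vertex 2.416 0.311 1.648
vertex 4.057 0.423 1.182
vertex 2.188 -1.368 0.442
endloop
endfacet
facet normal -0.110 -0.807 -0.580
outer loop
vertex 3.829 -1.256 -0.024
vertex 4.144 -1.971 0.912
vertex 2.188 -1.368 0.442
endloop
endfacet
facet normal -0.258 0.586 -0.768
outer loop
vertex 2.188 -1.368 0.442
vertex 4.057 0.423 1.182
vertex 3.829 -1.256 -0.024
endloop
endfacet
facet normal 0.960 0.066 -0.273
outer loop
vertex 3.829 -1.256 -0.024
vertex 4.372 -0.292 2.118
vertex 4.144 -1.971 0.912
endloop
endfacet
facet normal 0.960 0.066 -0.273
outer loop
vertex 4.057 0.423 1.182
vertex 4.372 -0.292 2.118
vertex 3.829 -1.256 -0.024
endloop
endfacet

endsolid
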